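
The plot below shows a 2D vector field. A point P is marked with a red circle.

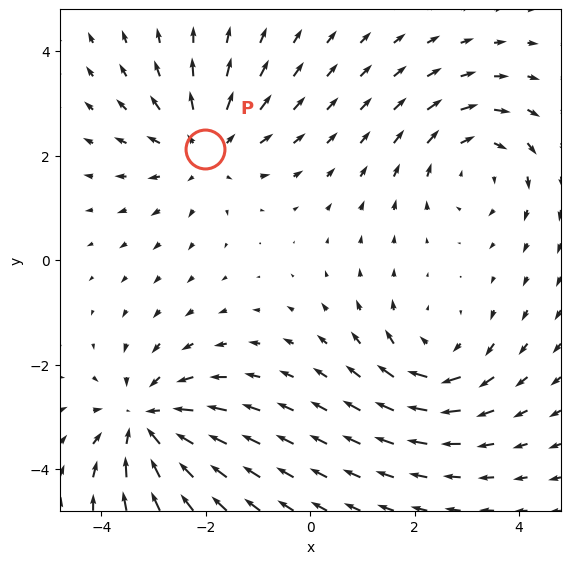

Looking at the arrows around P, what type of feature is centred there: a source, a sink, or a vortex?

source

At P (-2.0, 2.1) the arrows spread outward. Divergence about +3, curl ≈0 — positive divergence with near-zero curl is a source.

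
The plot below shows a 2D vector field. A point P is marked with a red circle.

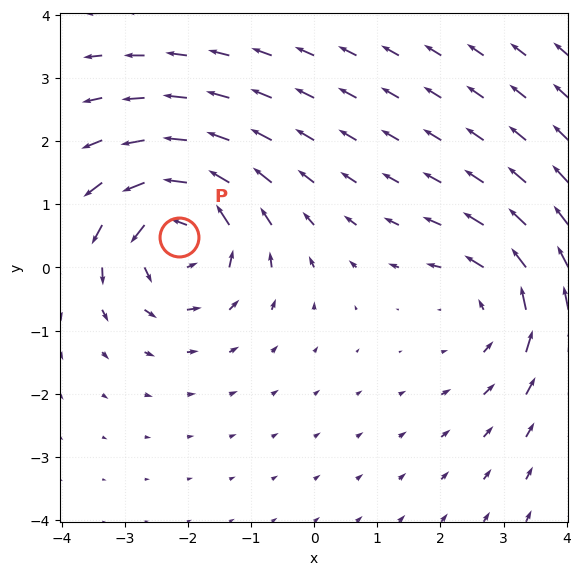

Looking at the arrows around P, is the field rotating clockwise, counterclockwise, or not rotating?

counterclockwise

Near P at (-2.1, 0.5) the arrows circulate counterclockwise. The curl (z-component) there is about +5; positive curl means counterclockwise rotation.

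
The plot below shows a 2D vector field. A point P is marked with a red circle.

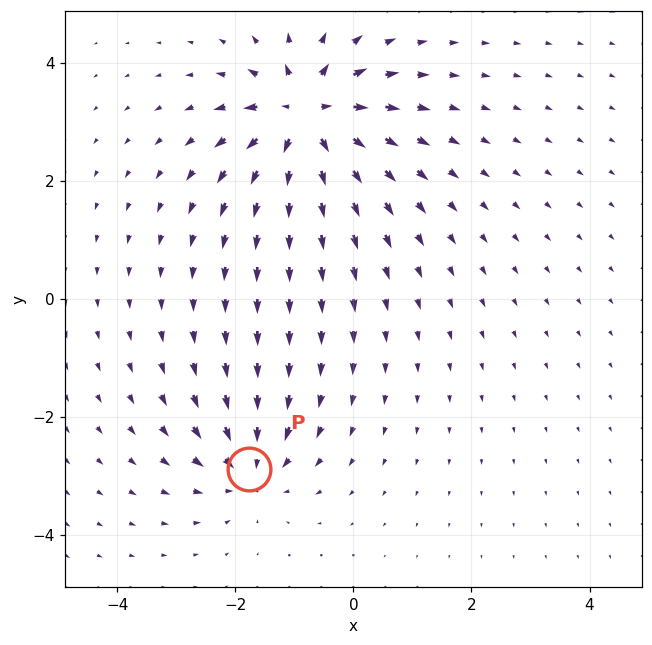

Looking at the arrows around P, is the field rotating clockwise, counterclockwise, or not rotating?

Near P at (-1.8, -2.9) the arrows show no circulation. The curl there is ≈0.

not rotating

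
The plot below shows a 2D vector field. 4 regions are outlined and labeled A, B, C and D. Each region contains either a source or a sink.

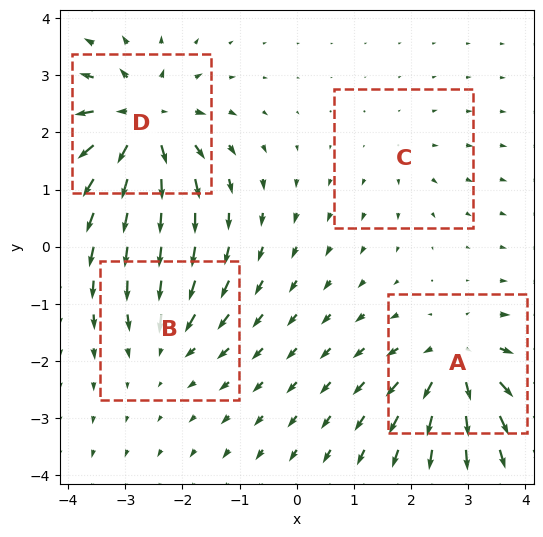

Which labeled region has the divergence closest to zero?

Divergence at each region's feature centre — A: about +6, B: about -4, C: about +2, D: about +8. Region C is closest to zero.

C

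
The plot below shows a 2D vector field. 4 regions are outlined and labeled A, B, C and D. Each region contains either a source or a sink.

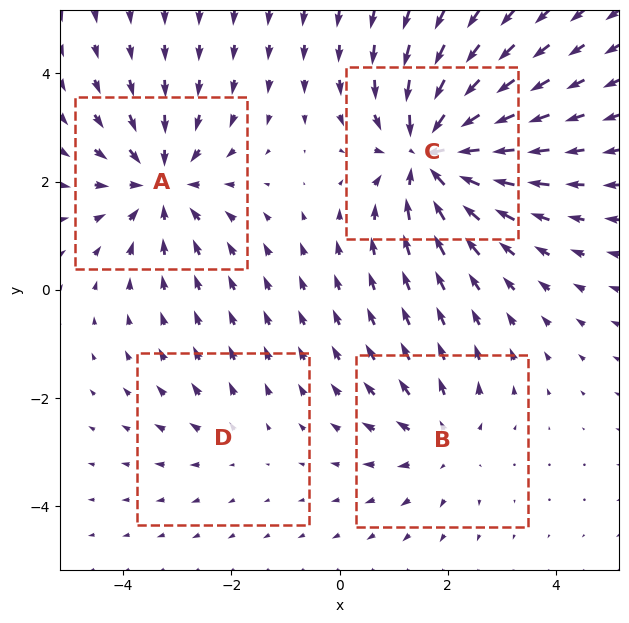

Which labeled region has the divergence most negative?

C

Divergence at each region's feature centre — A: about -5, B: about +3, C: about -7, D: about +2. Region C is most negative.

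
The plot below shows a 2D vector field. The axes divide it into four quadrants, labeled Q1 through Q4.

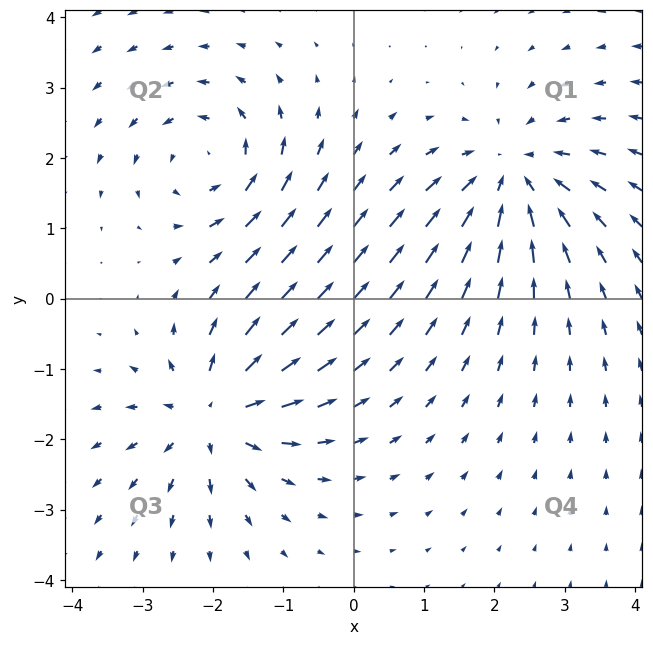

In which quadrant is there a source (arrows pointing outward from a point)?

The source sits at approximately (-2.0, -1.6), which lies in quadrant Q3. The divergence there is about +6, positive as expected for a source.

Q3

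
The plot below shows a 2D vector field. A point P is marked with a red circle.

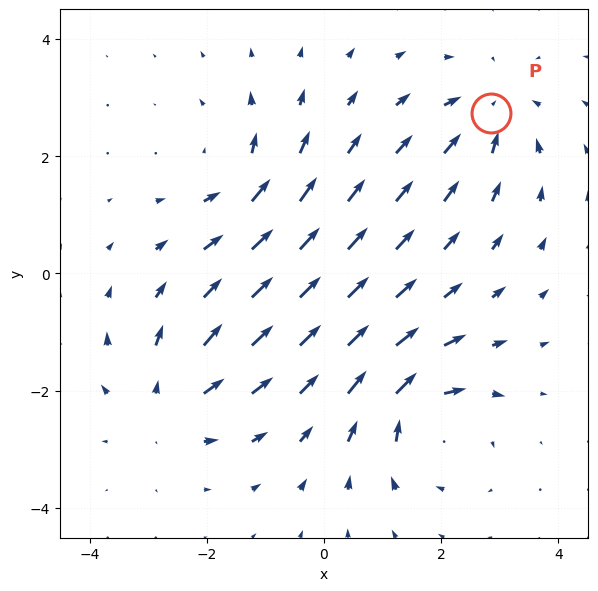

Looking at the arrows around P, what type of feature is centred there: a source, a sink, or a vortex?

sink

At P (2.9, 2.7) the arrows converge inward. Divergence about -5, curl ≈0 — negative divergence with near-zero curl is a sink.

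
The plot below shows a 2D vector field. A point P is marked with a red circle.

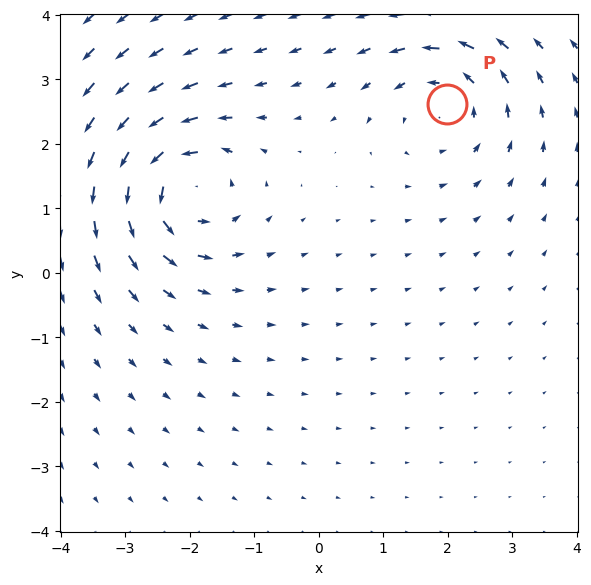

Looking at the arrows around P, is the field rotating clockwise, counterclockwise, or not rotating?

Near P at (2.0, 2.6) the arrows circulate counterclockwise. The curl (z-component) there is about +4; positive curl means counterclockwise rotation.

counterclockwise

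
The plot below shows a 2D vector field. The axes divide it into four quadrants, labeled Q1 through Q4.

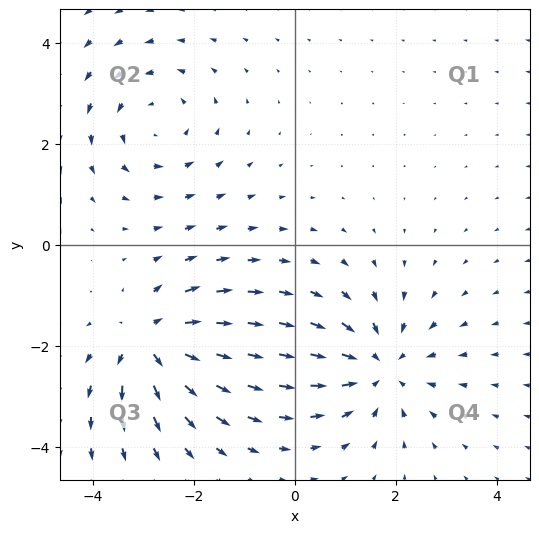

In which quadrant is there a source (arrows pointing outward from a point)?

Q3

The source sits at approximately (-2.8, -1.9), which lies in quadrant Q3. The divergence there is about +4, positive as expected for a source.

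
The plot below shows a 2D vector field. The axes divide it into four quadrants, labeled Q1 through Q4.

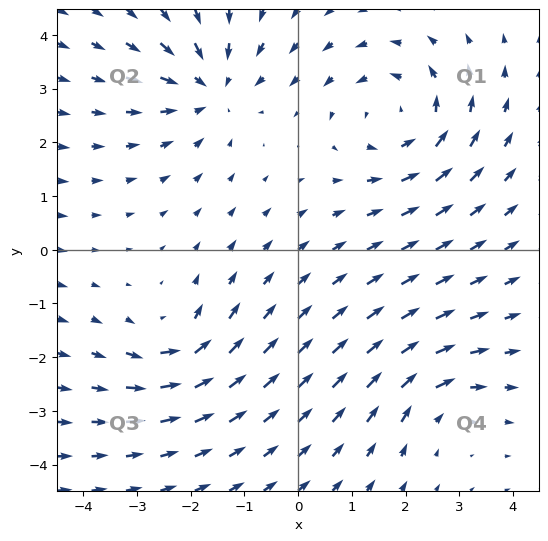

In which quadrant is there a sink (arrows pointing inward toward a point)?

The sink sits at approximately (-1.6, 3.0), which lies in quadrant Q2. The divergence there is about -4, negative as expected for a sink.

Q2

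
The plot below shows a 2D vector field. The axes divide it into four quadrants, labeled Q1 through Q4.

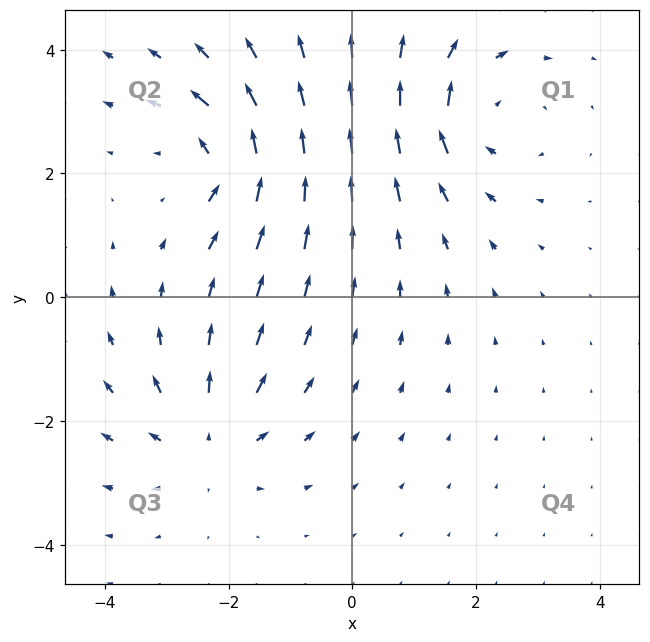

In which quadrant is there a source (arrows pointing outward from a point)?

Q3

The source sits at approximately (-2.3, -2.3), which lies in quadrant Q3. The divergence there is about +4, positive as expected for a source.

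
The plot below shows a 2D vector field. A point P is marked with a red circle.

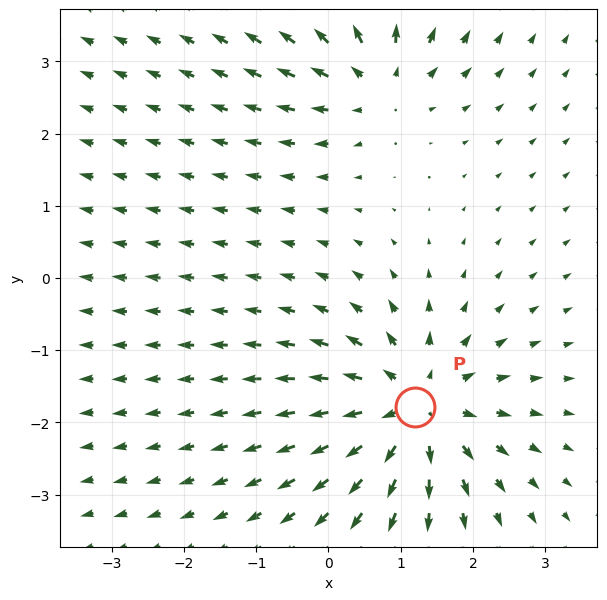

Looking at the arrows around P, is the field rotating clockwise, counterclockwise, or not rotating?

not rotating

Near P at (1.2, -1.8) the arrows show no circulation. The curl there is ≈0.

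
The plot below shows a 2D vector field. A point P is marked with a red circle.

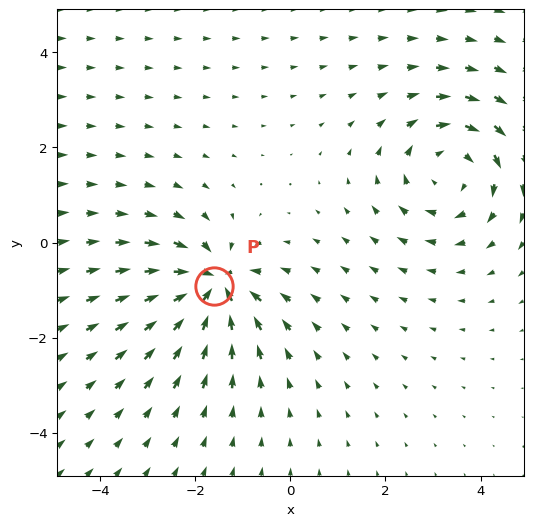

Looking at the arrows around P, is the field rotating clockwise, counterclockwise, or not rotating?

not rotating

Near P at (-1.6, -0.9) the arrows show no circulation. The curl there is ≈0.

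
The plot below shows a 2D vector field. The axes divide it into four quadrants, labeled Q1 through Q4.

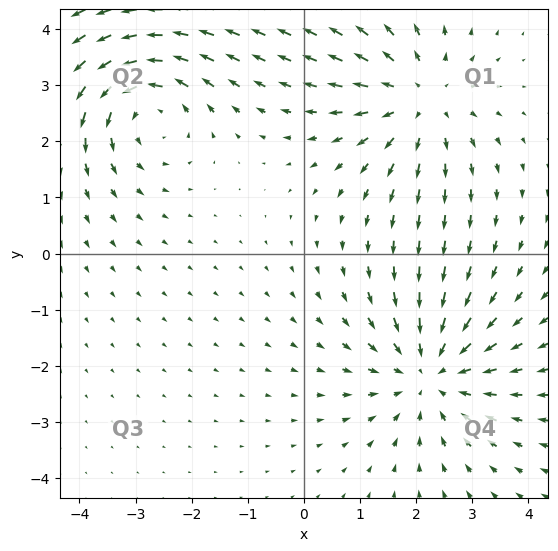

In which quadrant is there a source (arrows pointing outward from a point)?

Q1

The source sits at approximately (2.1, 2.8), which lies in quadrant Q1. The divergence there is about +4, positive as expected for a source.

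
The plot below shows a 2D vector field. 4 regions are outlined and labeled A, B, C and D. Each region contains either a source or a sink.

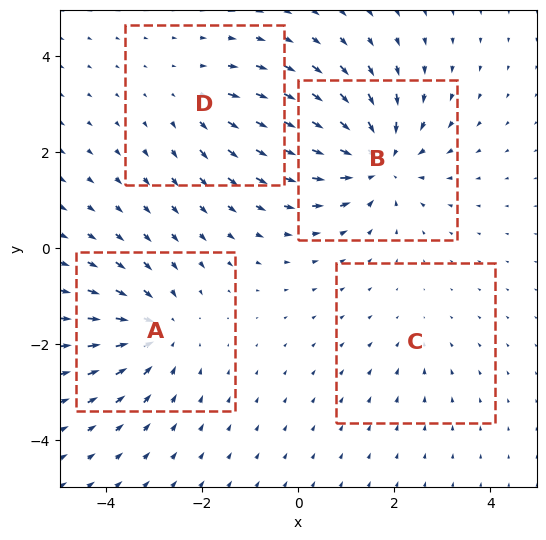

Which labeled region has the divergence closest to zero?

C

Divergence at each region's feature centre — A: about -5, B: about -6, C: about -2, D: about +3. Region C is closest to zero.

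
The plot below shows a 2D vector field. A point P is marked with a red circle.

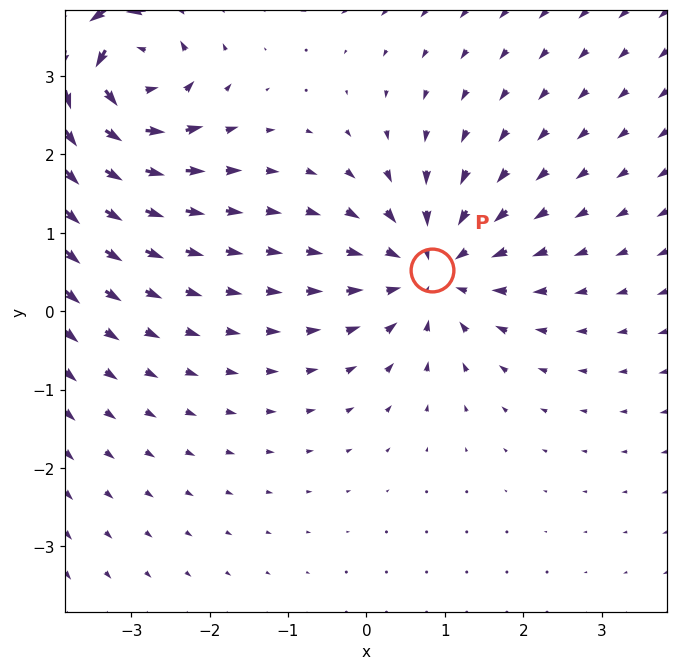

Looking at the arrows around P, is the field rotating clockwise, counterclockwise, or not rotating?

not rotating

Near P at (0.8, 0.5) the arrows show no circulation. The curl there is ≈0.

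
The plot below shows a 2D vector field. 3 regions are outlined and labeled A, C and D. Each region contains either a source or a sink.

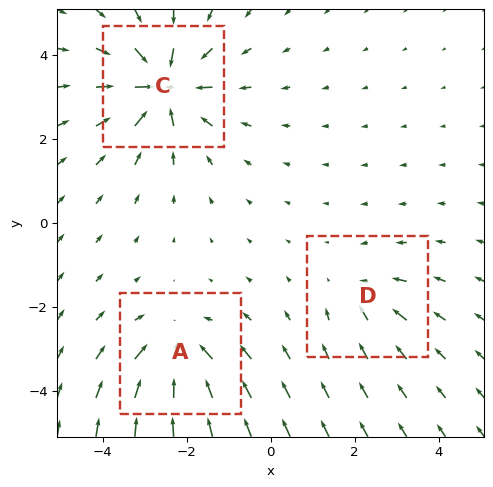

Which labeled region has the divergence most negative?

Divergence at each region's feature centre — A: about -4, C: about -6, D: about -2. Region C is most negative.

C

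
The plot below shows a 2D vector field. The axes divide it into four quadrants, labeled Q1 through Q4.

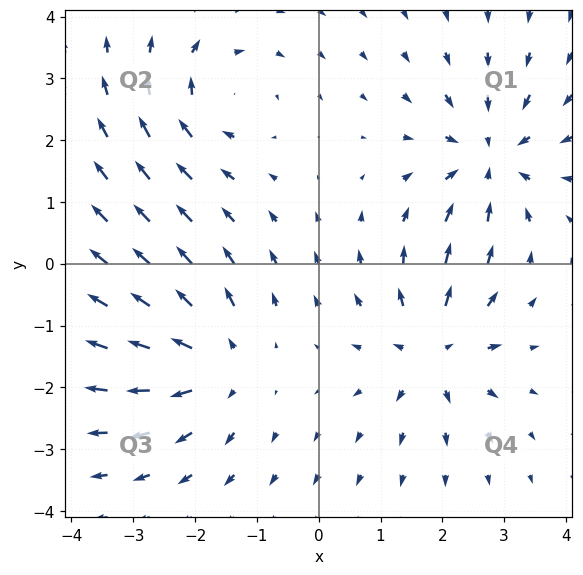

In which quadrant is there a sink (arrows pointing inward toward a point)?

Q1

The sink sits at approximately (2.8, 1.7), which lies in quadrant Q1. The divergence there is about -4, negative as expected for a sink.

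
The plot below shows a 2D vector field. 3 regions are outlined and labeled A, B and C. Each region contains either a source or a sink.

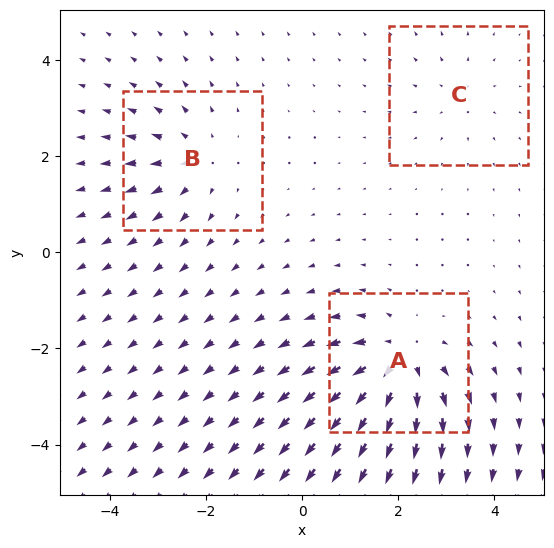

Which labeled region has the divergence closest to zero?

Divergence at each region's feature centre — A: about +5, B: about +3, C: about +2. Region C is closest to zero.

C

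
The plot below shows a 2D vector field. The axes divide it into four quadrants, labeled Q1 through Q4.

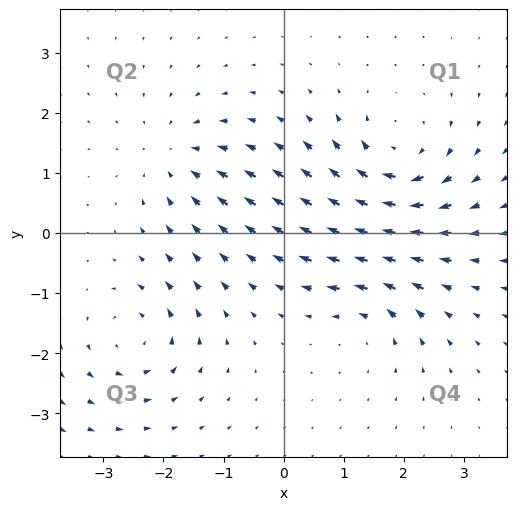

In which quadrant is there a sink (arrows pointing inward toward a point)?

Q2

The sink sits at approximately (-1.8, 1.2), which lies in quadrant Q2. The divergence there is about -4, negative as expected for a sink.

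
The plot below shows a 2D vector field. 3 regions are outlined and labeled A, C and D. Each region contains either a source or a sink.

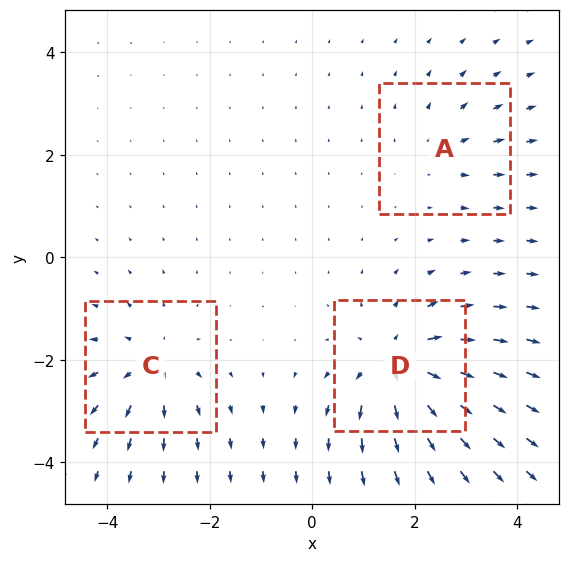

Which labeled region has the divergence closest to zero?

Divergence at each region's feature centre — A: about +2, C: about +3, D: about +5. Region A is closest to zero.

A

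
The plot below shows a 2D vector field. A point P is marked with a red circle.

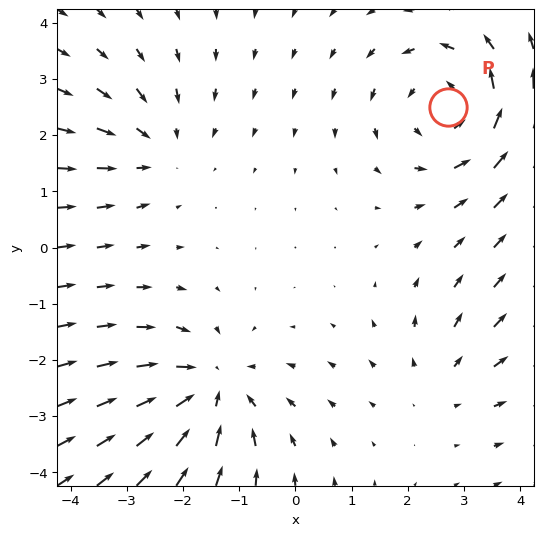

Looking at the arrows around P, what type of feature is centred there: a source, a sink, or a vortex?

vortex

At P (2.7, 2.5) the arrows circulate counterclockwise. Divergence ≈0, curl about +4 — near-zero divergence with nonzero curl is a vortex.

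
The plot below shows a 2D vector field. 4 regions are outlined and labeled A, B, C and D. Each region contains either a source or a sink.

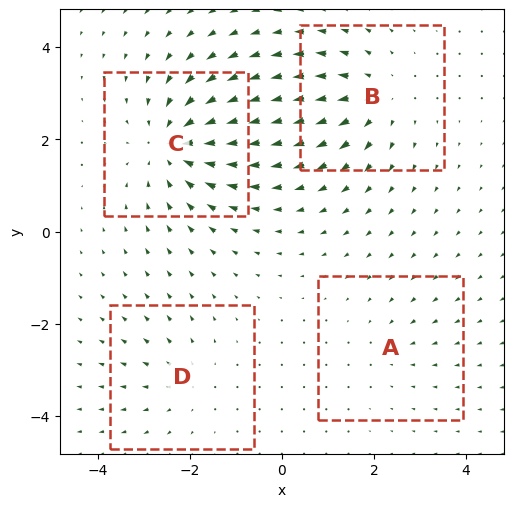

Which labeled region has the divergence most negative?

Divergence at each region's feature centre — A: about -2, B: about +4, C: about -6, D: about +3. Region C is most negative.

C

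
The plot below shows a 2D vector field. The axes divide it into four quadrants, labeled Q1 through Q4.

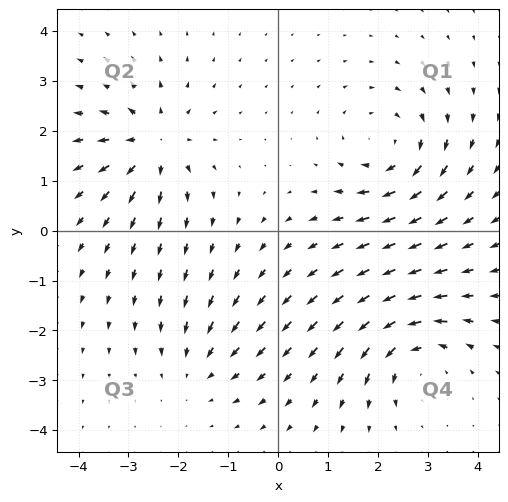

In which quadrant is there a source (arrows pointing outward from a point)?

The source sits at approximately (-2.5, 1.7), which lies in quadrant Q2. The divergence there is about +5, positive as expected for a source.

Q2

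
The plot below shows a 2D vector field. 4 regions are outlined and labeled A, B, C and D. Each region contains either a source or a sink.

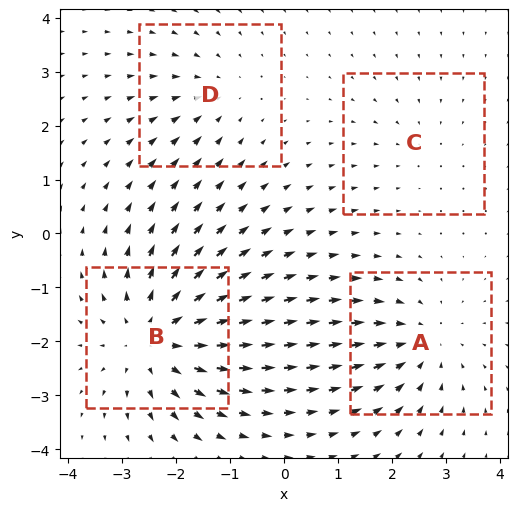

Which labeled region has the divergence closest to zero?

C

Divergence at each region's feature centre — A: about -4, B: about +6, C: about -2, D: about -3. Region C is closest to zero.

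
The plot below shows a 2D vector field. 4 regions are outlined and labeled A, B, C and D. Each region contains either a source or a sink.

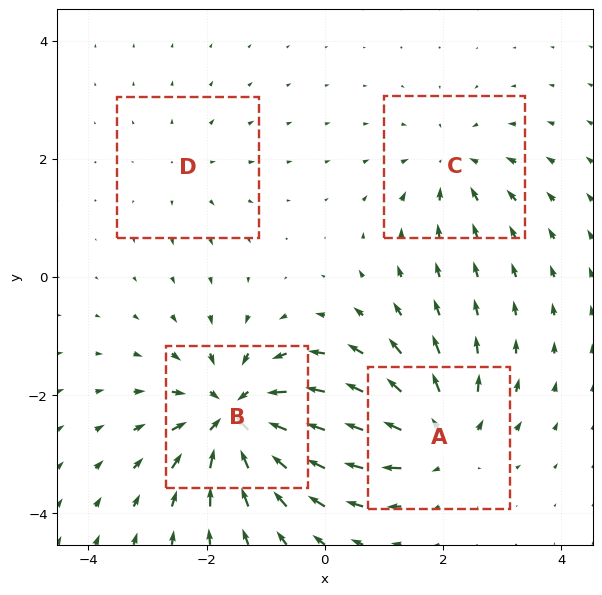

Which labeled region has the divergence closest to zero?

Divergence at each region's feature centre — A: about +6, B: about -8, C: about -4, D: about +2. Region D is closest to zero.

D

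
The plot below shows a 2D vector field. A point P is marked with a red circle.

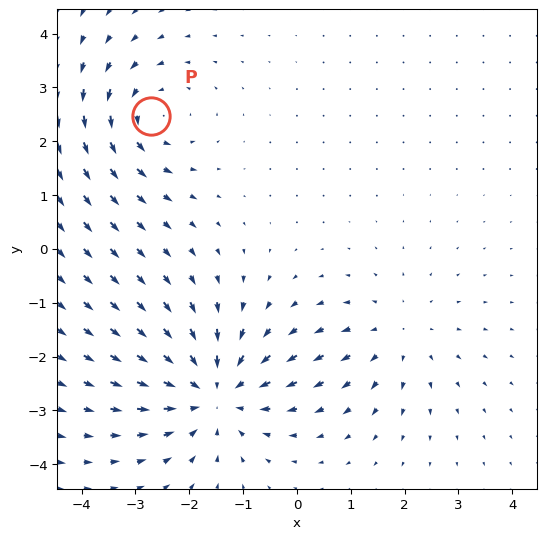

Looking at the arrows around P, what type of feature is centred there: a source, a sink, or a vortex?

At P (-2.7, 2.5) the arrows circulate counterclockwise. Divergence ≈0, curl about +3 — near-zero divergence with nonzero curl is a vortex.

vortex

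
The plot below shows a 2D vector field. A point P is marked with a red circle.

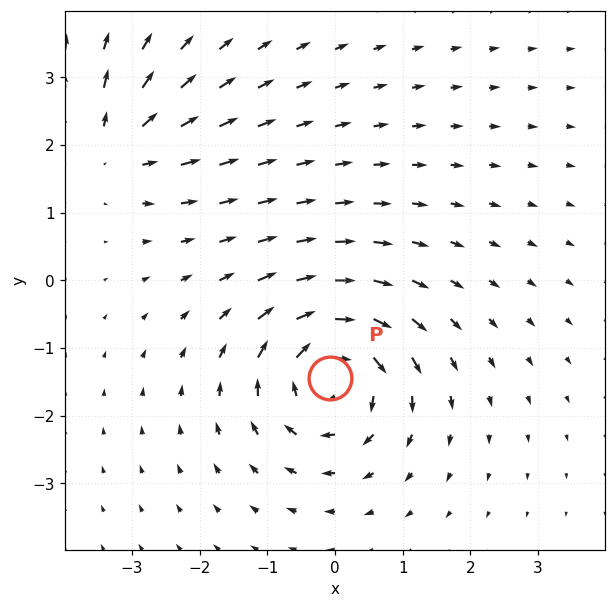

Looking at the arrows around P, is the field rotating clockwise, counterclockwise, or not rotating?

Near P at (-0.1, -1.4) the arrows circulate clockwise. The curl (z-component) there is about -6; negative curl means clockwise rotation.

clockwise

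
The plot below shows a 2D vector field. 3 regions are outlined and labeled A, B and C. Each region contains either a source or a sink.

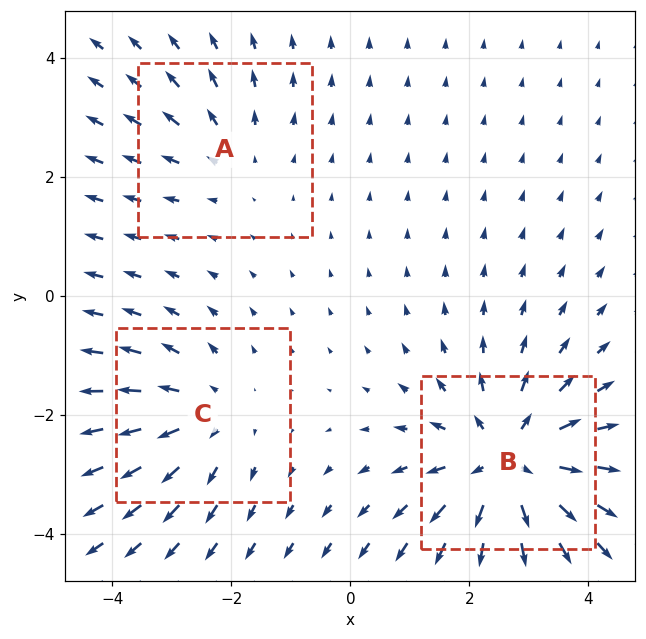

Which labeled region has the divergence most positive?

Divergence at each region's feature centre — A: about +2, B: about +4, C: about +3. Region B is most positive.

B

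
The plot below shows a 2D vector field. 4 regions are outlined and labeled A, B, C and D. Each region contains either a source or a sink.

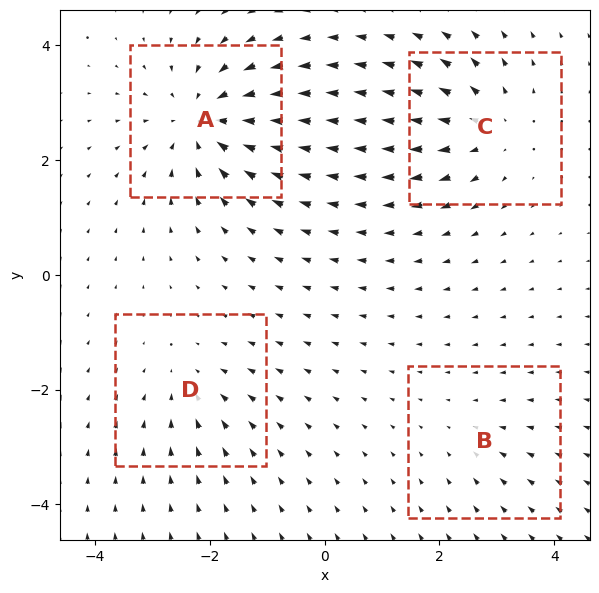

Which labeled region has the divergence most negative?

Divergence at each region's feature centre — A: about -6, B: about -2, C: about +5, D: about -3. Region A is most negative.

A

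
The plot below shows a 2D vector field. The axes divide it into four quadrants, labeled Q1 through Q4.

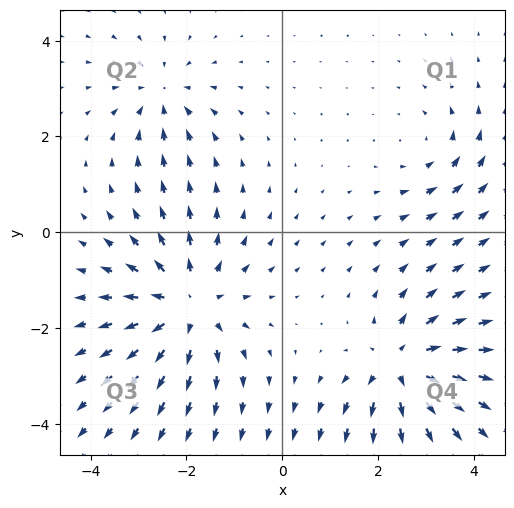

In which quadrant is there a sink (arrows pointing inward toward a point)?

The sink sits at approximately (-2.5, 2.9), which lies in quadrant Q2. The divergence there is about -3, negative as expected for a sink.

Q2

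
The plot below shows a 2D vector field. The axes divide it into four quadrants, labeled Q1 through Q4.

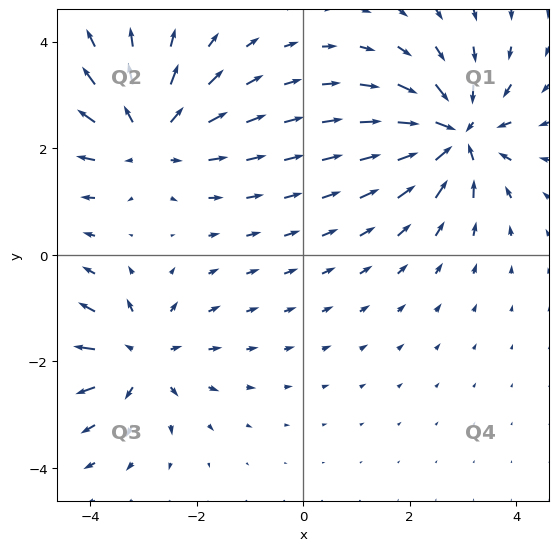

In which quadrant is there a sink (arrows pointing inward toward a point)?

Q1

The sink sits at approximately (2.9, 2.3), which lies in quadrant Q1. The divergence there is about -7, negative as expected for a sink.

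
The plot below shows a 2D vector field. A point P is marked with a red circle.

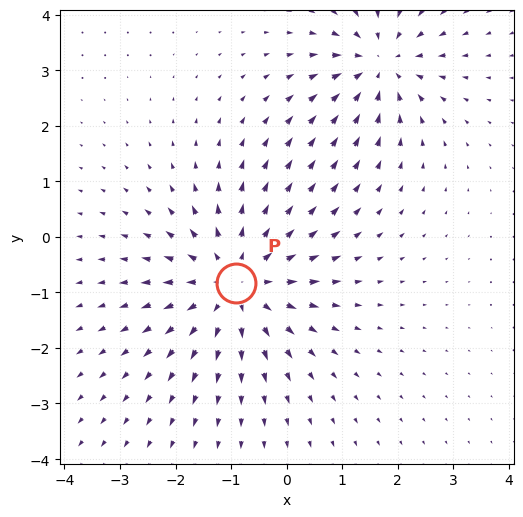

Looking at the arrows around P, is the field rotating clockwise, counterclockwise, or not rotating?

Near P at (-0.9, -0.8) the arrows show no circulation. The curl there is ≈0.

not rotating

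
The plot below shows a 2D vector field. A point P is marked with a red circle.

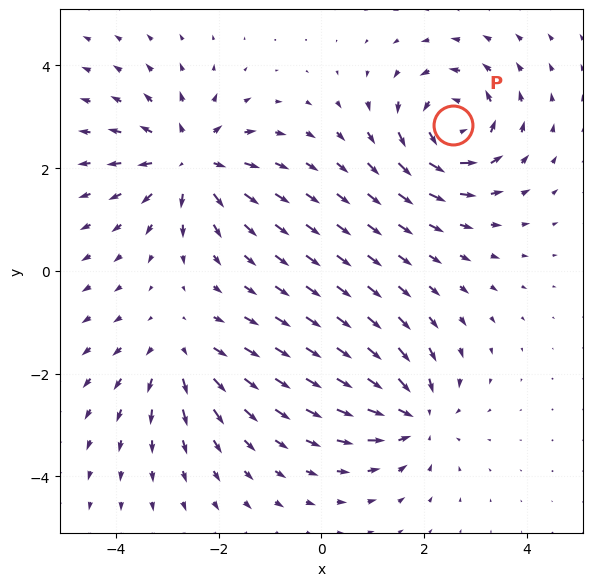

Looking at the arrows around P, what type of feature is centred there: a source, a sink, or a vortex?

At P (2.6, 2.8) the arrows circulate counterclockwise. Divergence ≈0, curl about +6 — near-zero divergence with nonzero curl is a vortex.

vortex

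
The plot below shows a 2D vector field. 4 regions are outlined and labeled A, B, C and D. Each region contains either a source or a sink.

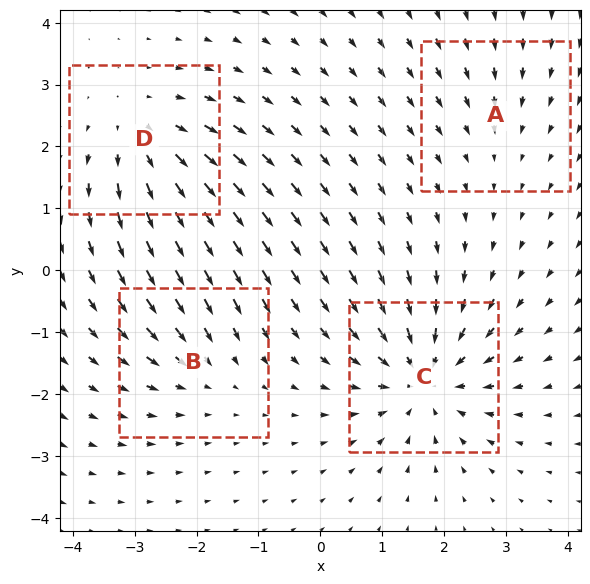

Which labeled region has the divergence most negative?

C

Divergence at each region's feature centre — A: about -2, B: about -3, C: about -6, D: about +4. Region C is most negative.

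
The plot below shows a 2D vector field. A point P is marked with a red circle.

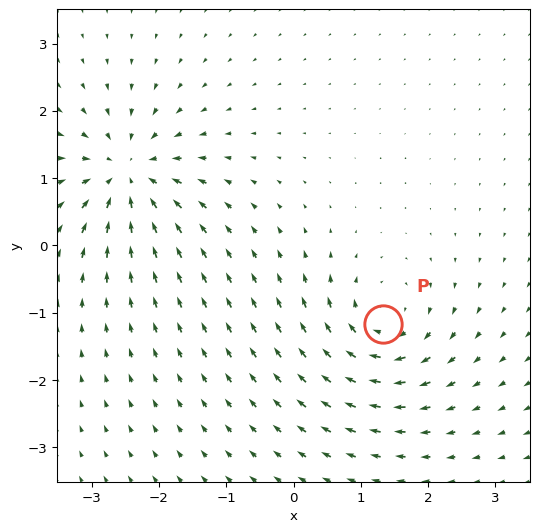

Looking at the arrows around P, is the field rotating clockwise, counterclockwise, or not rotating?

clockwise

Near P at (1.3, -1.2) the arrows circulate clockwise. The curl (z-component) there is about -5; negative curl means clockwise rotation.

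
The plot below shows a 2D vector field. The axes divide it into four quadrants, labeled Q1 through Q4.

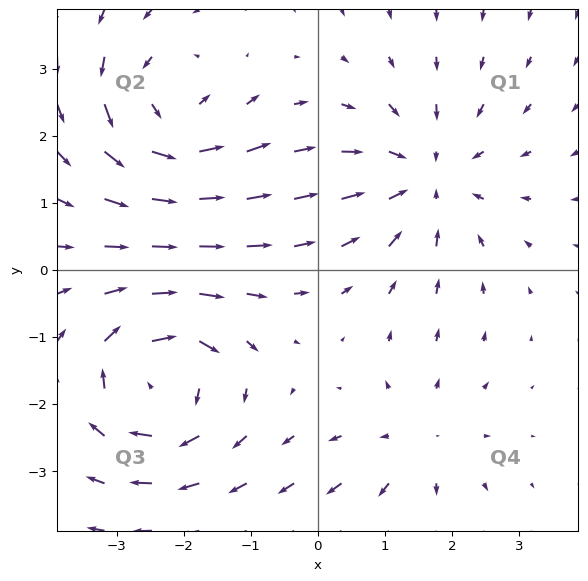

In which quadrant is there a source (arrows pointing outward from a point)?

The source sits at approximately (1.4, -2.6), which lies in quadrant Q4. The divergence there is about +3, positive as expected for a source.

Q4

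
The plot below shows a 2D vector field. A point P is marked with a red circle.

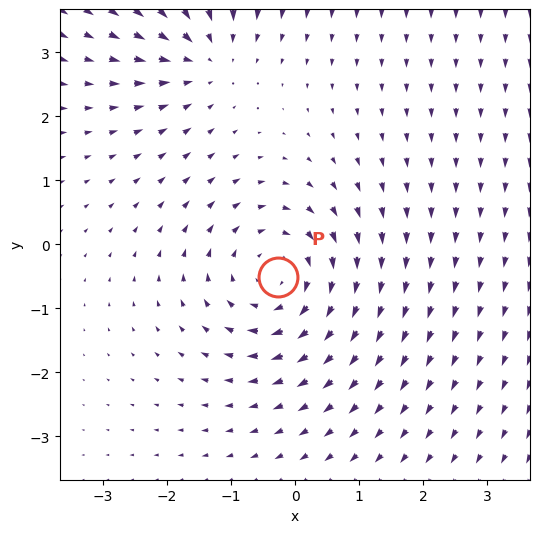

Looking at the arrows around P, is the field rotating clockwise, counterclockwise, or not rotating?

Near P at (-0.3, -0.5) the arrows circulate clockwise. The curl (z-component) there is about -4; negative curl means clockwise rotation.

clockwise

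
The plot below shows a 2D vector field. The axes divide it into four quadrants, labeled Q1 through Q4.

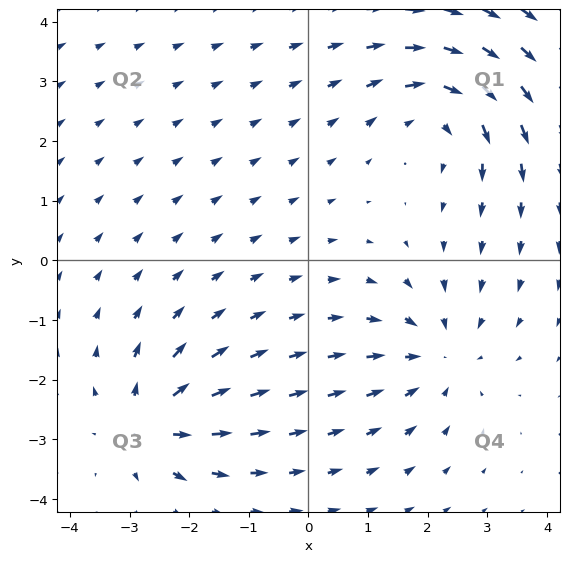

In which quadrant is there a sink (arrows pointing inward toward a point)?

Q4

The sink sits at approximately (2.2, -1.6), which lies in quadrant Q4. The divergence there is about -4, negative as expected for a sink.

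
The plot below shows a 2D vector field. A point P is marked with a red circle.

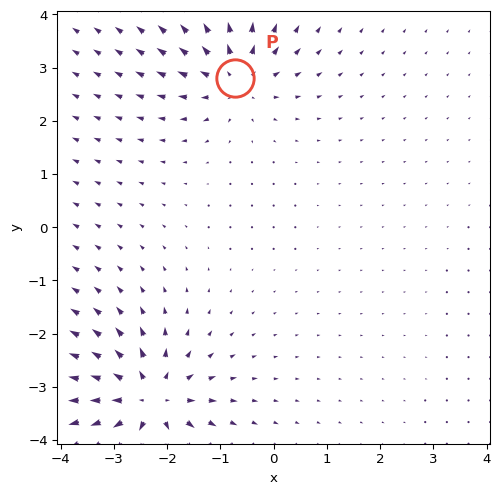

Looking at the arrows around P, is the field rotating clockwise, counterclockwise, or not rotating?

not rotating

Near P at (-0.7, 2.8) the arrows show no circulation. The curl there is ≈0.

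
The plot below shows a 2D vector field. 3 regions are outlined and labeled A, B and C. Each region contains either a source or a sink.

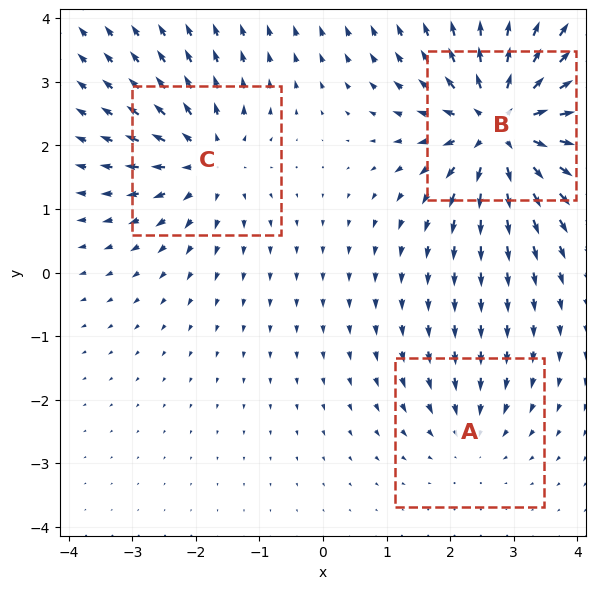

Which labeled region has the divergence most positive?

Divergence at each region's feature centre — A: about -2, B: about +6, C: about +4. Region B is most positive.

B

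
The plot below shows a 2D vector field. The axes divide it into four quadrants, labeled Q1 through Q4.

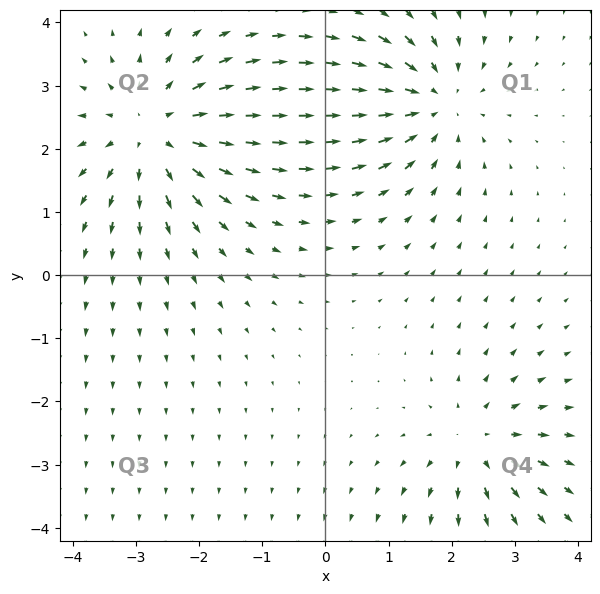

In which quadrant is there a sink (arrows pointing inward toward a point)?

Q1

The sink sits at approximately (1.7, 2.7), which lies in quadrant Q1. The divergence there is about -4, negative as expected for a sink.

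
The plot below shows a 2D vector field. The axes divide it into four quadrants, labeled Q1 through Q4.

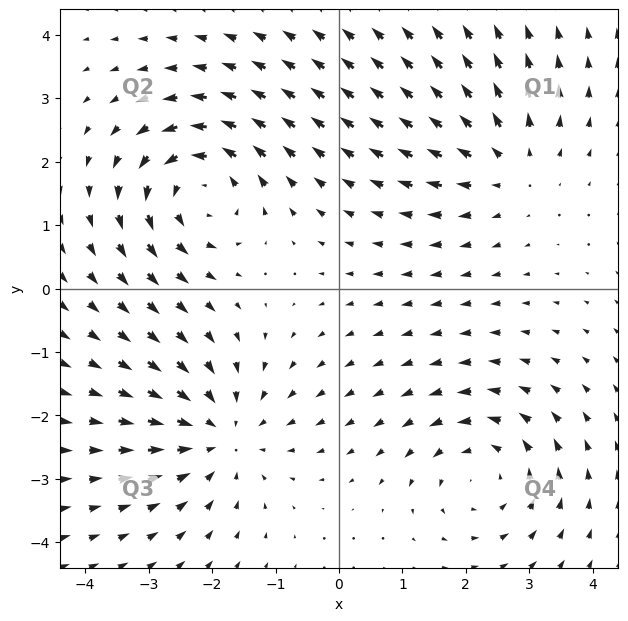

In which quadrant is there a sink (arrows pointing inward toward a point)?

The sink sits at approximately (-1.9, -2.3), which lies in quadrant Q3. The divergence there is about -4, negative as expected for a sink.

Q3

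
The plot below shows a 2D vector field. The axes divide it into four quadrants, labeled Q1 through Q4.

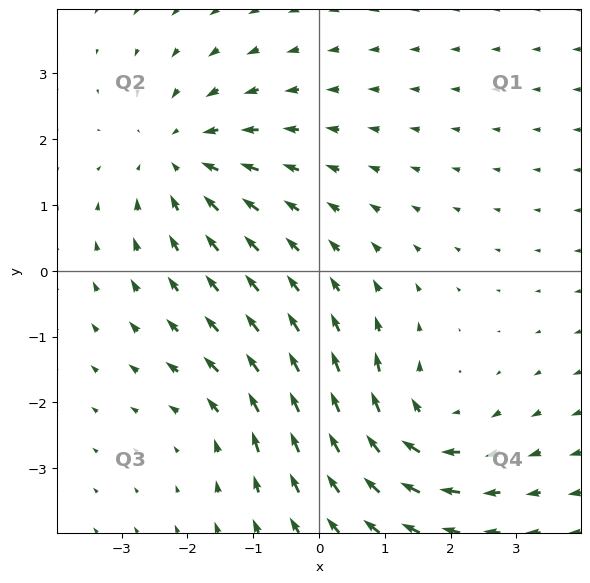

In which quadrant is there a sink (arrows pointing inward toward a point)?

The sink sits at approximately (-2.1, 1.7), which lies in quadrant Q2. The divergence there is about -4, negative as expected for a sink.

Q2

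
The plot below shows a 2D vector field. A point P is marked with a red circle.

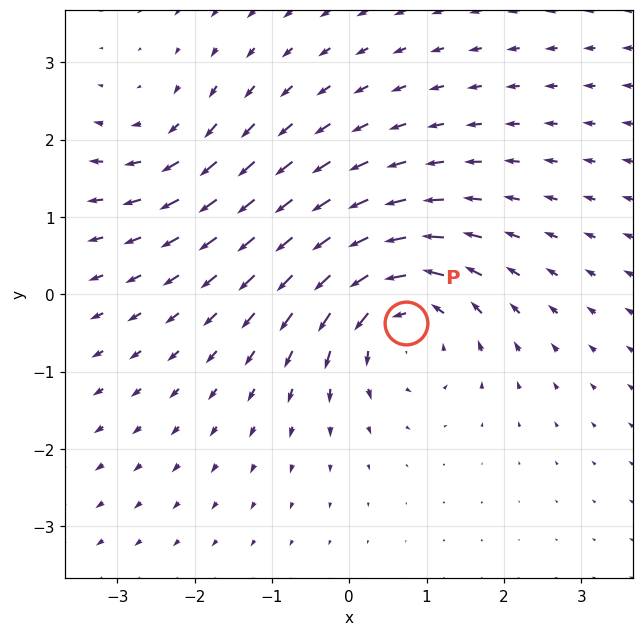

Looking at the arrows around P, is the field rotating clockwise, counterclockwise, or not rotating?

counterclockwise

Near P at (0.7, -0.4) the arrows circulate counterclockwise. The curl (z-component) there is about +5; positive curl means counterclockwise rotation.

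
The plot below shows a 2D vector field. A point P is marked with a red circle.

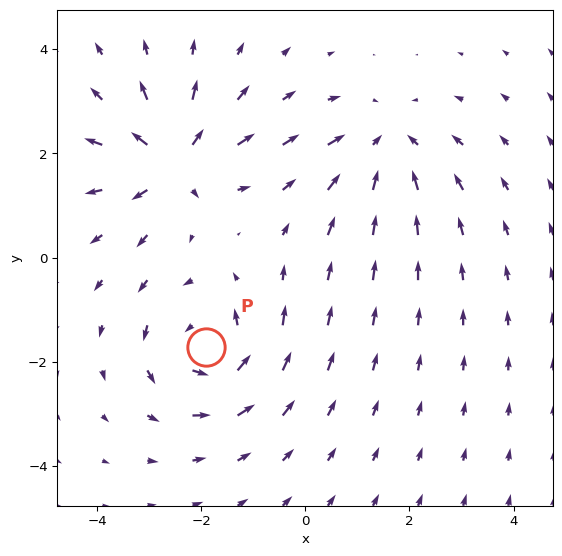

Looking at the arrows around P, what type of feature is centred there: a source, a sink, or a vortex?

At P (-1.9, -1.7) the arrows circulate counterclockwise. Divergence ≈0, curl about +4 — near-zero divergence with nonzero curl is a vortex.

vortex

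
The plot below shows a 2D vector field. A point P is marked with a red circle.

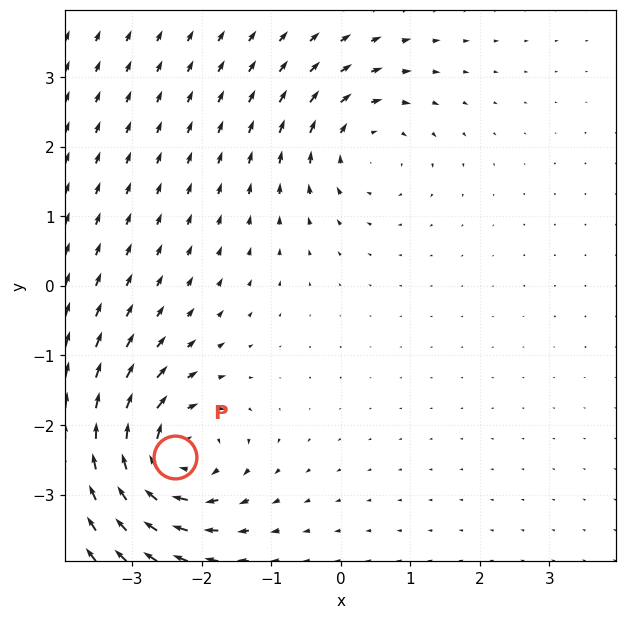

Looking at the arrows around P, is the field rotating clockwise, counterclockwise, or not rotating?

Near P at (-2.4, -2.5) the arrows circulate clockwise. The curl (z-component) there is about -6; negative curl means clockwise rotation.

clockwise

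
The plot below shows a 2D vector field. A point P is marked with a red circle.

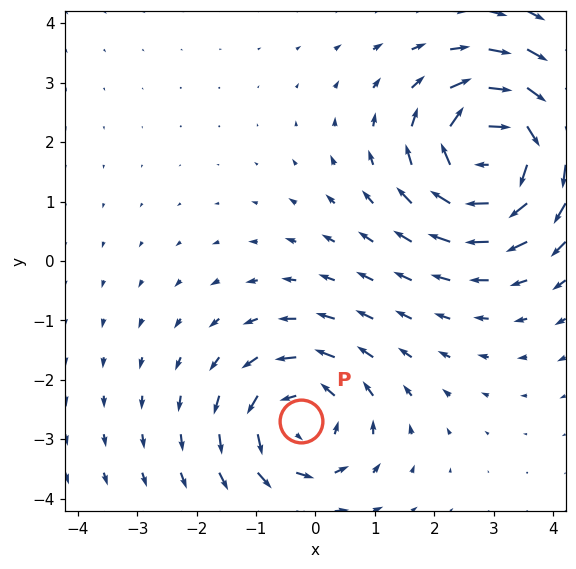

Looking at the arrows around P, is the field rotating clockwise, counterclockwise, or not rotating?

Near P at (-0.2, -2.7) the arrows circulate counterclockwise. The curl (z-component) there is about +3; positive curl means counterclockwise rotation.

counterclockwise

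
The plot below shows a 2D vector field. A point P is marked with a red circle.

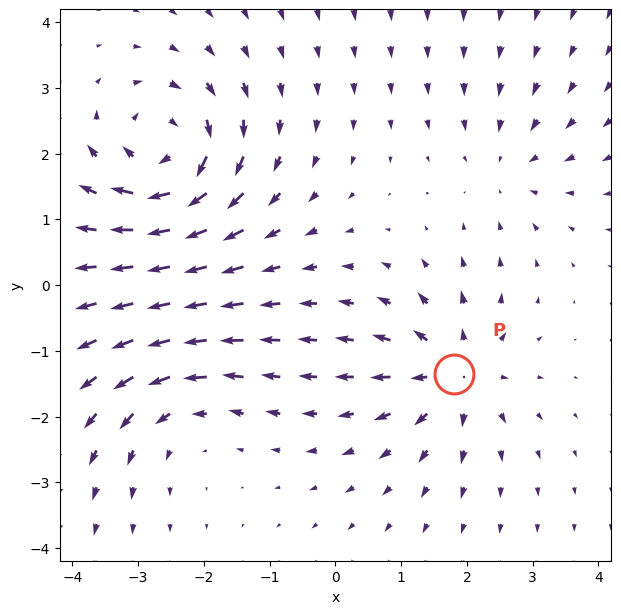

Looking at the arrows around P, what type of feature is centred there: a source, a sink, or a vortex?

source

At P (1.8, -1.3) the arrows spread outward. Divergence about +5, curl ≈0 — positive divergence with near-zero curl is a source.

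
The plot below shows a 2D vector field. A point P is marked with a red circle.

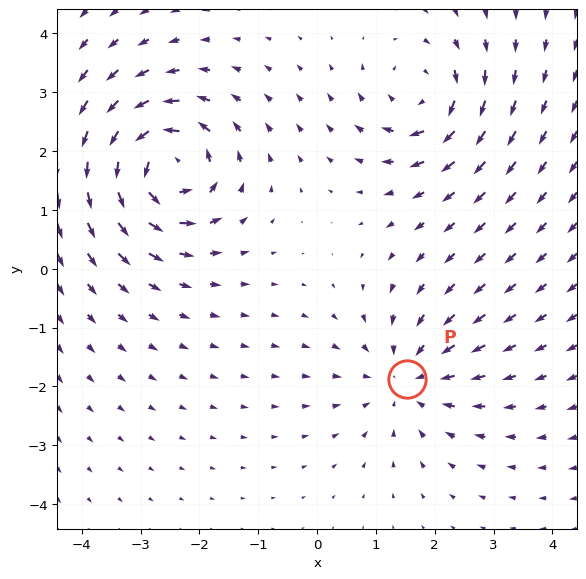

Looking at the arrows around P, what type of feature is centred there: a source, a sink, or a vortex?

At P (1.5, -1.9) the arrows converge inward. Divergence about -3, curl ≈0 — negative divergence with near-zero curl is a sink.

sink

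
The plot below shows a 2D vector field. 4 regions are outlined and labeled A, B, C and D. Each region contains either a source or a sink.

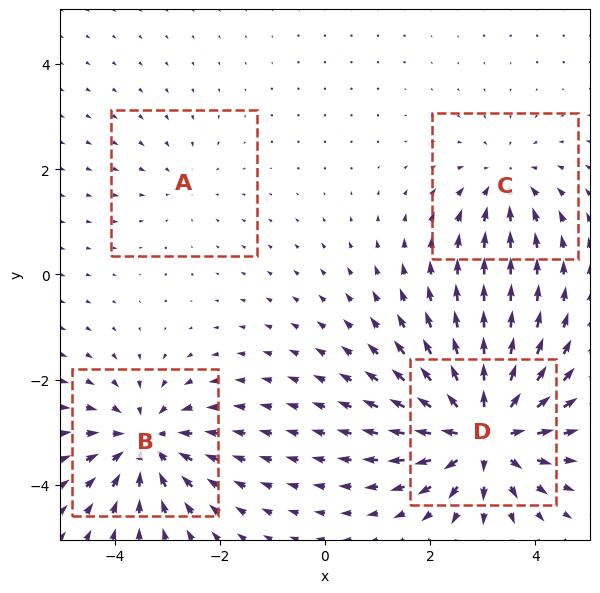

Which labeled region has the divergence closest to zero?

Divergence at each region's feature centre — A: about -2, B: about -6, C: about -4, D: about +8. Region A is closest to zero.

A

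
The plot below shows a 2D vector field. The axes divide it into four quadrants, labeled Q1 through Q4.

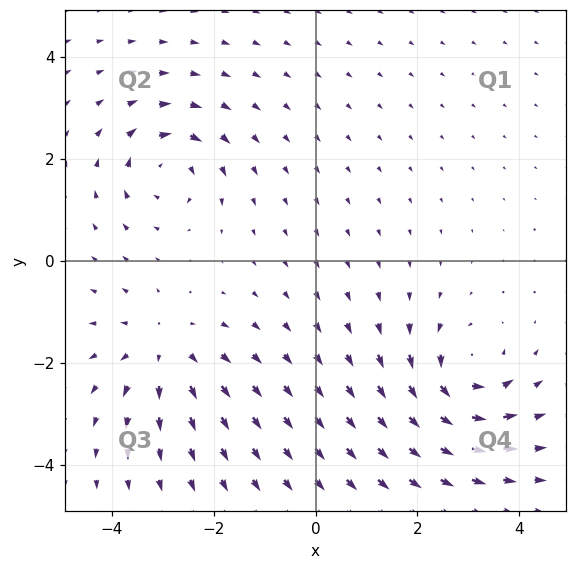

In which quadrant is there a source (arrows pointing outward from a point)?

The source sits at approximately (-3.0, -1.7), which lies in quadrant Q3. The divergence there is about +3, positive as expected for a source.

Q3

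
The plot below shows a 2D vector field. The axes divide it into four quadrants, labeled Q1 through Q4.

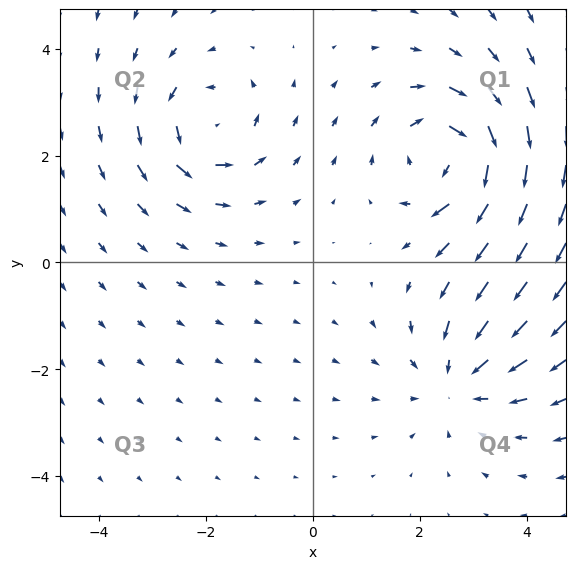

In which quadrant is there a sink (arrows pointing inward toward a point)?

The sink sits at approximately (2.7, -2.2), which lies in quadrant Q4. The divergence there is about -3, negative as expected for a sink.

Q4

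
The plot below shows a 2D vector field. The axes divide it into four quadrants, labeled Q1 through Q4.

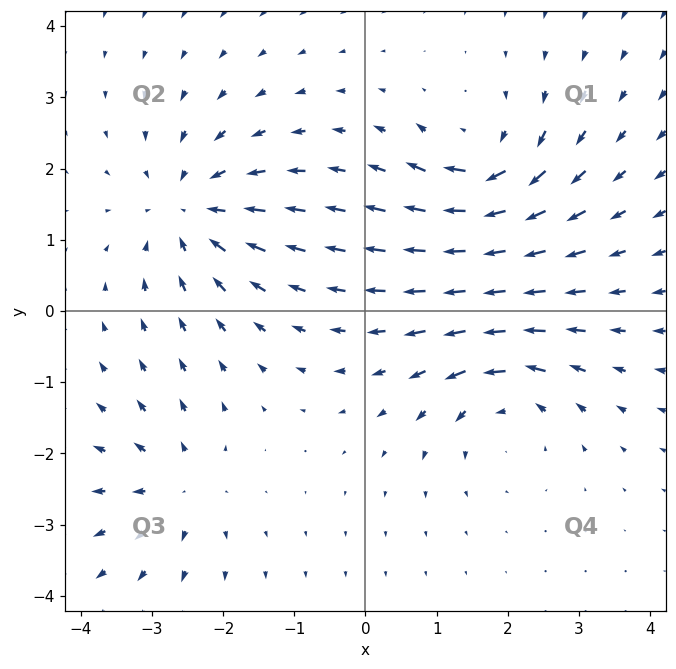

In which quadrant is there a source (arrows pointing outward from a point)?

Q3

The source sits at approximately (-2.6, -2.5), which lies in quadrant Q3. The divergence there is about +3, positive as expected for a source.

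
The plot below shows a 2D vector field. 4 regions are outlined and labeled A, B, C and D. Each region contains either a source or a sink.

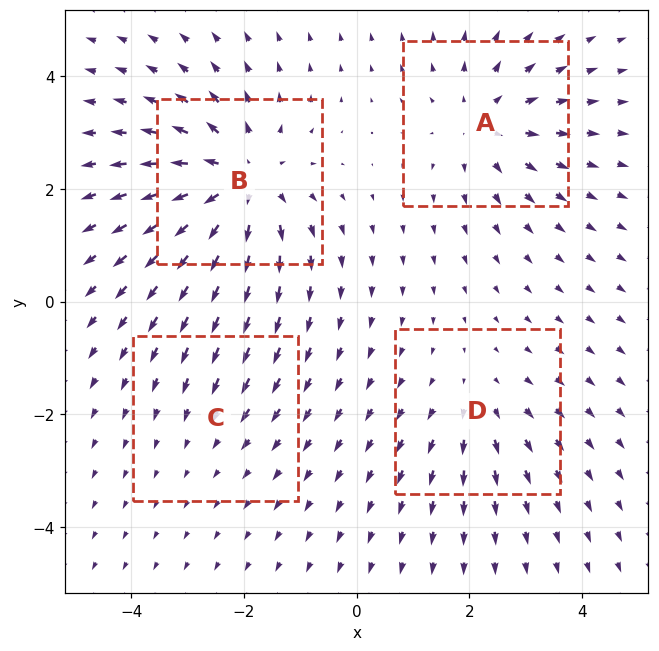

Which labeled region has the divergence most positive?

Divergence at each region's feature centre — A: about +4, B: about +6, C: about -2, D: about +3. Region B is most positive.

B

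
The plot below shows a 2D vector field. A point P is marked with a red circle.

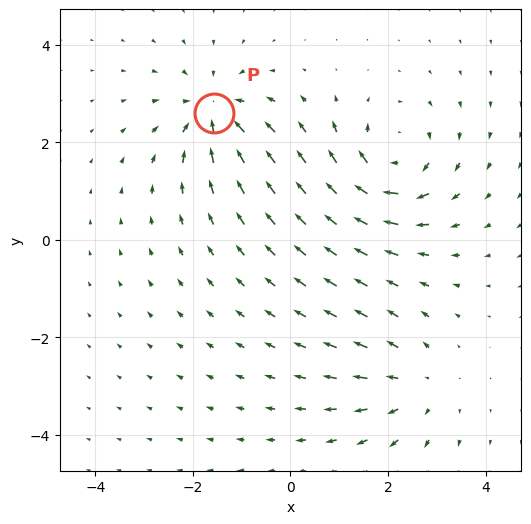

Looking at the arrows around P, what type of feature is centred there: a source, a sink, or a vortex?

At P (-1.6, 2.6) the arrows converge inward. Divergence about -5, curl ≈0 — negative divergence with near-zero curl is a sink.

sink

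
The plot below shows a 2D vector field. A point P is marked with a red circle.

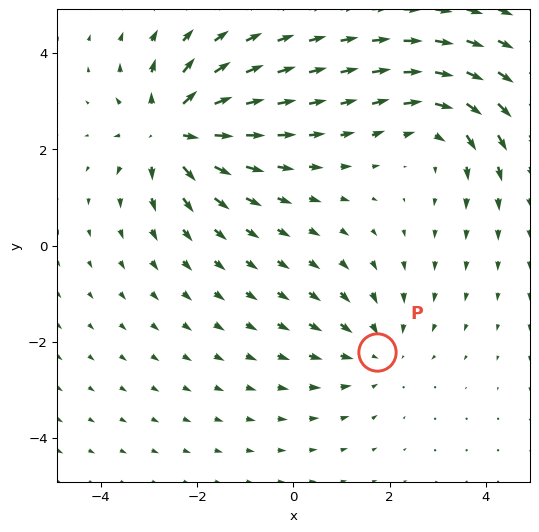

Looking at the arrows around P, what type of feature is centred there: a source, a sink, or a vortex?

sink

At P (1.7, -2.2) the arrows converge inward. Divergence about -2, curl ≈0 — negative divergence with near-zero curl is a sink.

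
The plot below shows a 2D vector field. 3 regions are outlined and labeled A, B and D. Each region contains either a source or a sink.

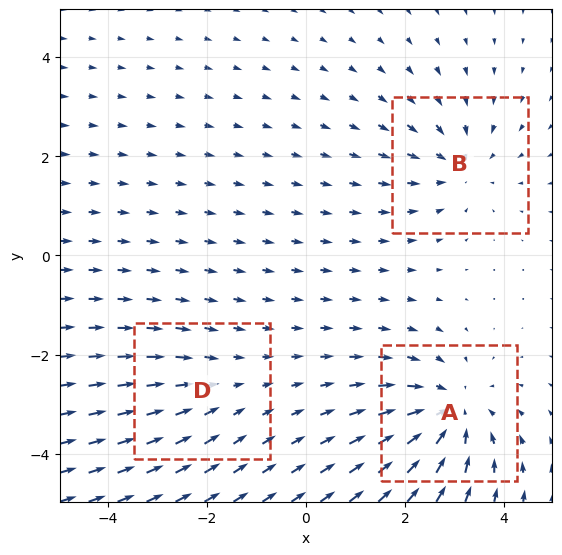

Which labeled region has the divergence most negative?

Divergence at each region's feature centre — A: about -4, B: about -3, D: about -2. Region A is most negative.

A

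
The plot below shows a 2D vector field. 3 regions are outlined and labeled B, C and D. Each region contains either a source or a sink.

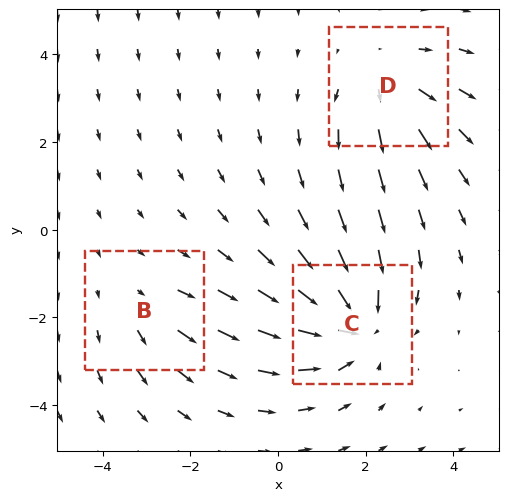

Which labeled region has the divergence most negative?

Divergence at each region's feature centre — B: about +2, C: about -4, D: about +3. Region C is most negative.

C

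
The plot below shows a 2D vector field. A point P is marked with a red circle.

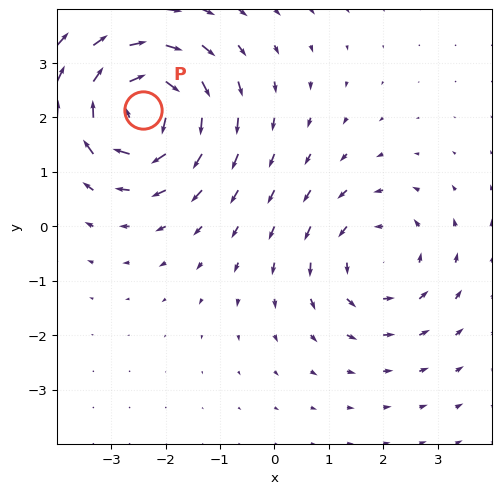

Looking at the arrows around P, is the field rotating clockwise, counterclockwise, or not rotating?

clockwise

Near P at (-2.4, 2.1) the arrows circulate clockwise. The curl (z-component) there is about -5; negative curl means clockwise rotation.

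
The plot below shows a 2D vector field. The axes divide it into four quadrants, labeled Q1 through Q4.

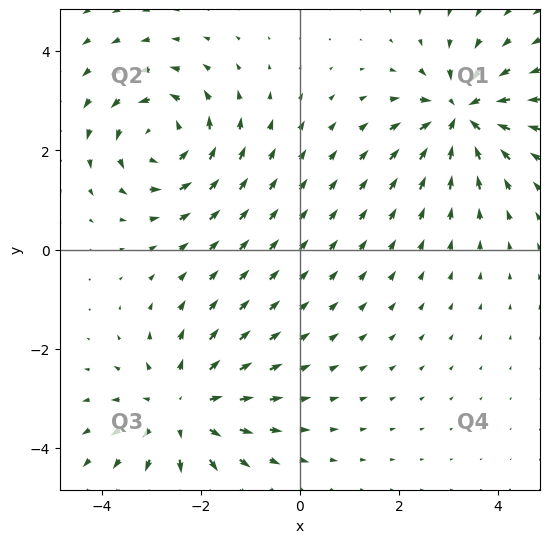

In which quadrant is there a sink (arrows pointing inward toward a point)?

Q1

The sink sits at approximately (3.2, 2.7), which lies in quadrant Q1. The divergence there is about -4, negative as expected for a sink.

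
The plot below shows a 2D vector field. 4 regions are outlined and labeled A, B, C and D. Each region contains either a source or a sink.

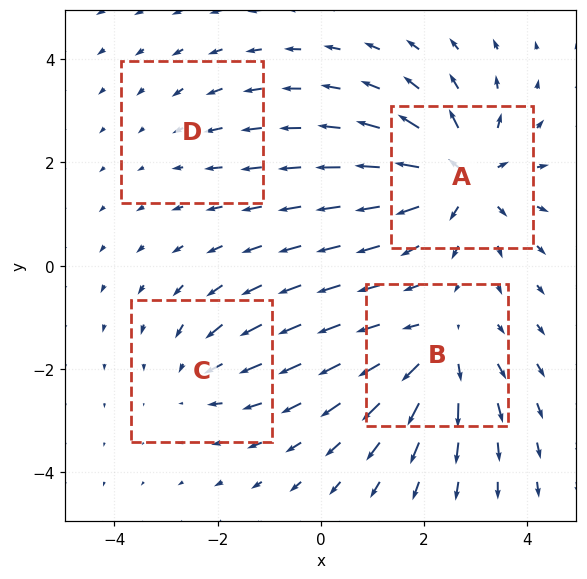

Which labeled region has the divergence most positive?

A

Divergence at each region's feature centre — A: about +7, B: about +5, C: about -3, D: about -2. Region A is most positive.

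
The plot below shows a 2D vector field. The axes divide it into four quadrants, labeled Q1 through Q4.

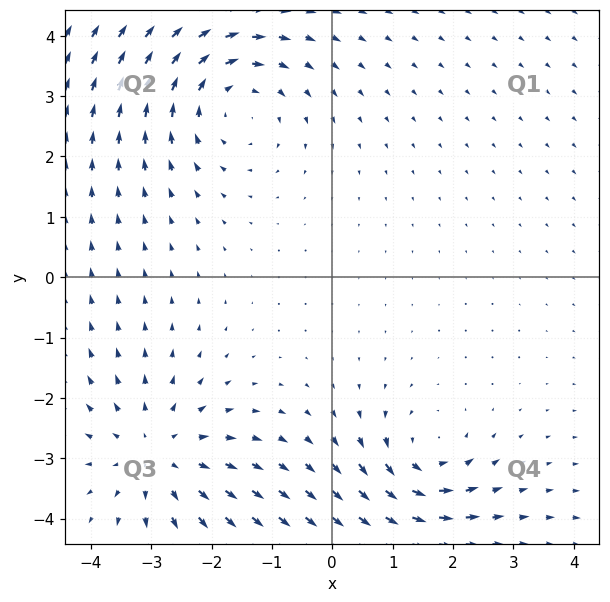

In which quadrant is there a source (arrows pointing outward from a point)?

The source sits at approximately (-2.9, -2.9), which lies in quadrant Q3. The divergence there is about +3, positive as expected for a source.

Q3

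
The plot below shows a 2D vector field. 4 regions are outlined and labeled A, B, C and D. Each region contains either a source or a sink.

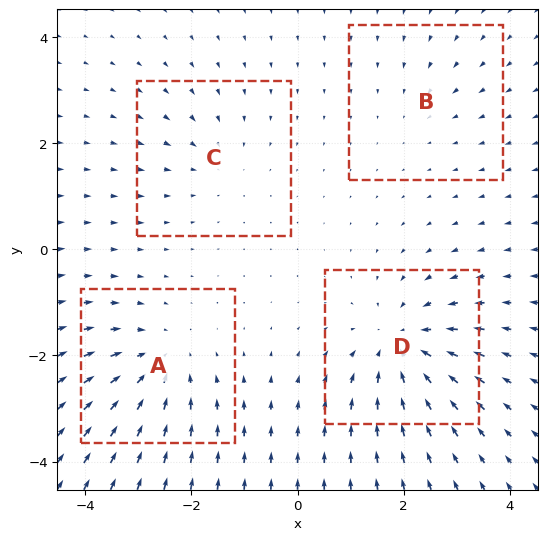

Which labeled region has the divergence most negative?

D

Divergence at each region's feature centre — A: about -5, B: about -2, C: about -3, D: about -6. Region D is most negative.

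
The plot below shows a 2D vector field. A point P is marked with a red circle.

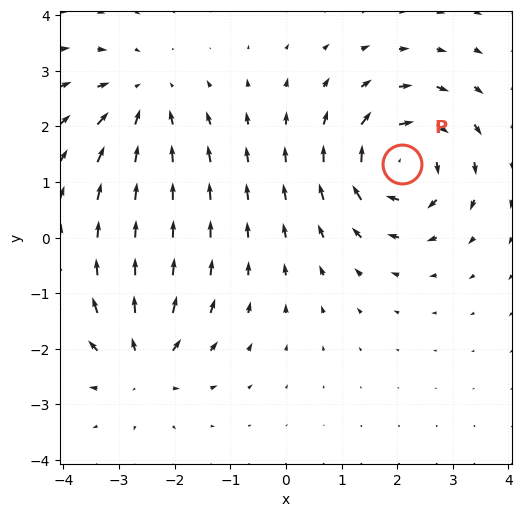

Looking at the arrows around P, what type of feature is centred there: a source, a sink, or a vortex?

At P (2.1, 1.3) the arrows circulate clockwise. Divergence ≈0, curl about -6 — near-zero divergence with nonzero curl is a vortex.

vortex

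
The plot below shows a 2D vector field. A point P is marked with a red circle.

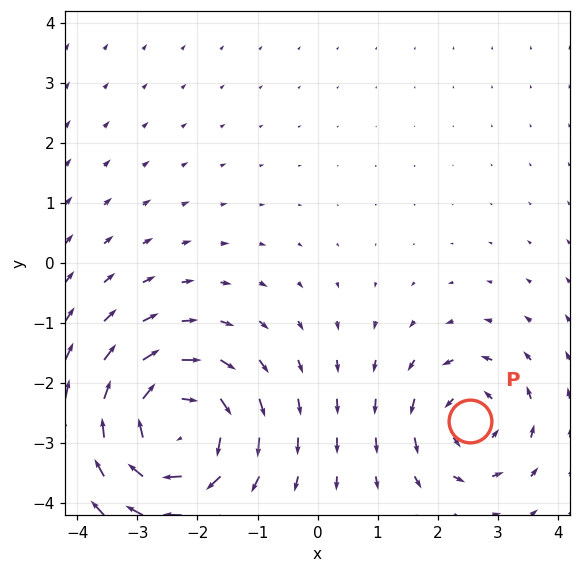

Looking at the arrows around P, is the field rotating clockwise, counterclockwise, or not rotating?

Near P at (2.5, -2.6) the arrows circulate counterclockwise. The curl (z-component) there is about +4; positive curl means counterclockwise rotation.

counterclockwise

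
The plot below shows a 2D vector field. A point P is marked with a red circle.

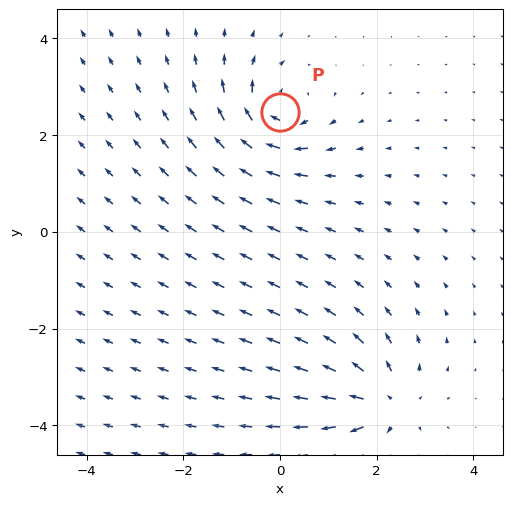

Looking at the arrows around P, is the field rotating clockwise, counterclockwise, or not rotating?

clockwise

Near P at (-0.0, 2.5) the arrows circulate clockwise. The curl (z-component) there is about -6; negative curl means clockwise rotation.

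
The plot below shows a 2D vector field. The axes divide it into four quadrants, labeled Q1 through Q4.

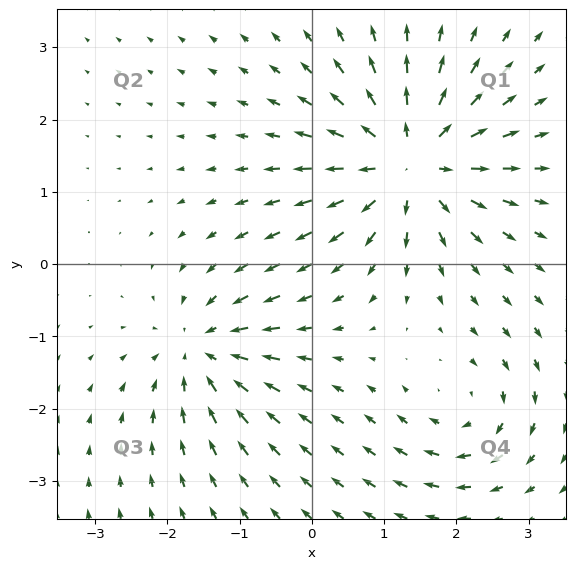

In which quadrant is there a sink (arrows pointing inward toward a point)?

Q3

The sink sits at approximately (-1.5, -1.2), which lies in quadrant Q3. The divergence there is about -4, negative as expected for a sink.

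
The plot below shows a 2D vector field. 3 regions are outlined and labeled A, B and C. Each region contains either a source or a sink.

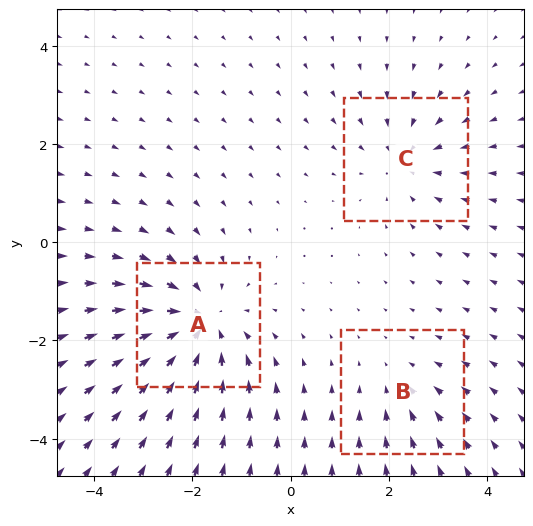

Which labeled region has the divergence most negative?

A

Divergence at each region's feature centre — A: about -4, B: about -2, C: about -3. Region A is most negative.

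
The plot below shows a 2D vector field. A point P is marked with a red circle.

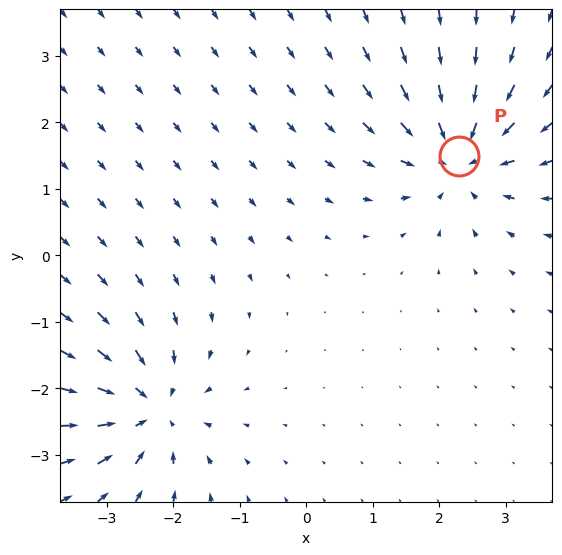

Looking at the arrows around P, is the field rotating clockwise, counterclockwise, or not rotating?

not rotating

Near P at (2.3, 1.5) the arrows show no circulation. The curl there is ≈0.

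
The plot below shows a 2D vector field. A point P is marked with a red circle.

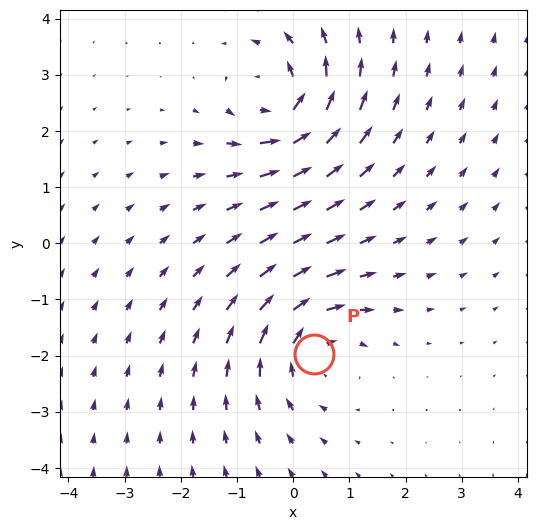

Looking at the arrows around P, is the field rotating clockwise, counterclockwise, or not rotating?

Near P at (0.4, -2.0) the arrows circulate clockwise. The curl (z-component) there is about -4; negative curl means clockwise rotation.

clockwise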